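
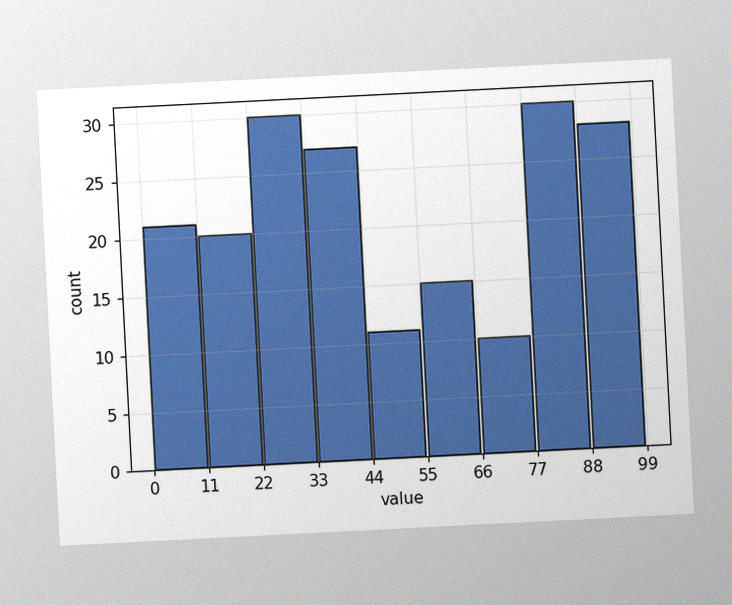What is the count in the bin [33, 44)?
The chart is tilted about 3° counter-clockwise, with some photo noise. The [33, 44) bin has height 27.

27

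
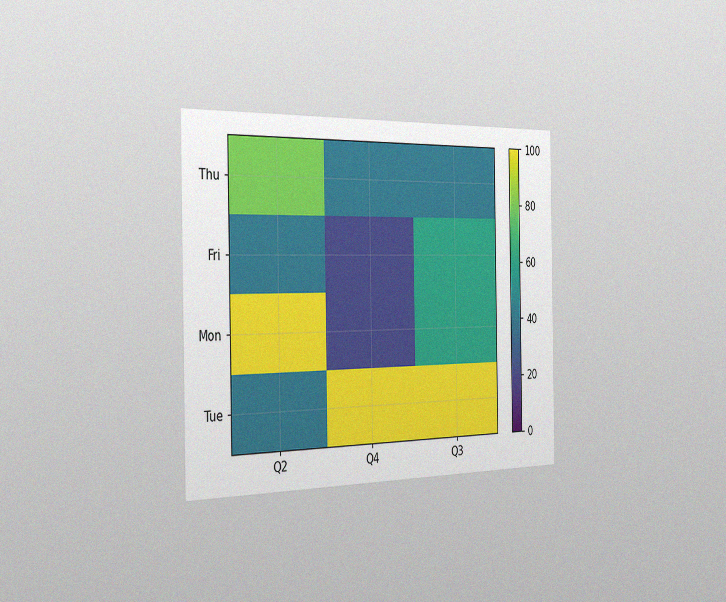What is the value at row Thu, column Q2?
The chart is viewed slightly from the left, with some photo noise. Matching cell (Thu, Q2) against the colorbar gives 80.

80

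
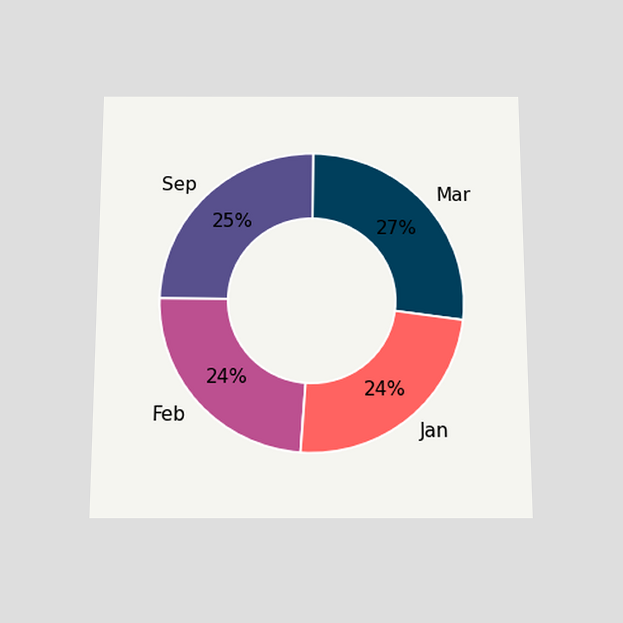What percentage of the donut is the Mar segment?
The chart is viewed slightly from below. The Mar segment takes up 27% of the ring.

27%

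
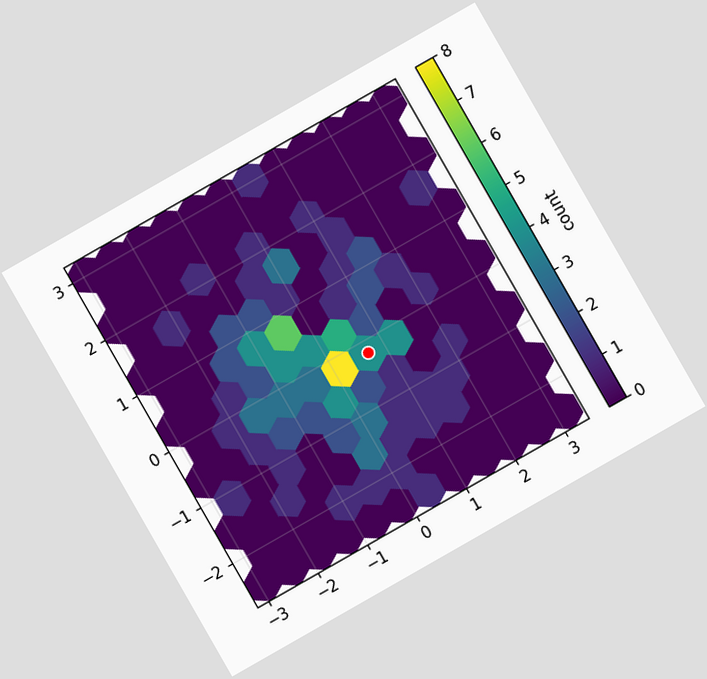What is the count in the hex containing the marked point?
The chart is tilted about 30° counter-clockwise. The marked hex reads 4 on the colorbar.

4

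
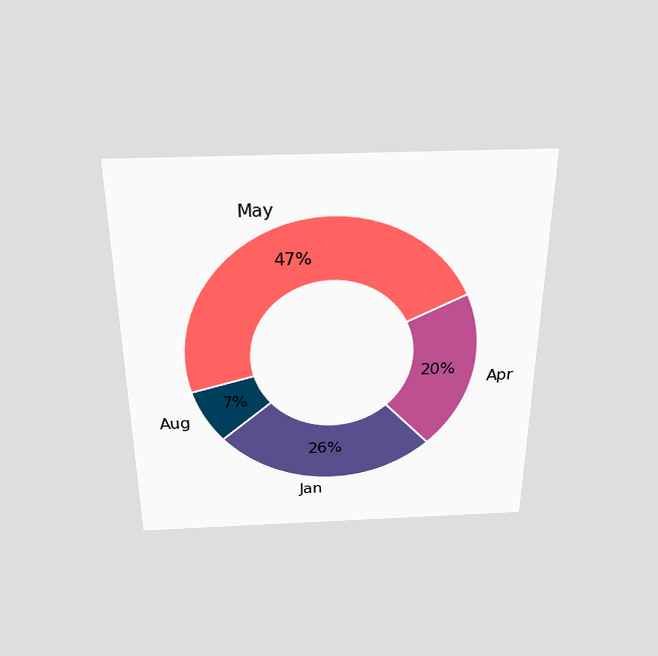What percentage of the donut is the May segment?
The chart is viewed slightly from above. The May segment takes up 47% of the ring.

47%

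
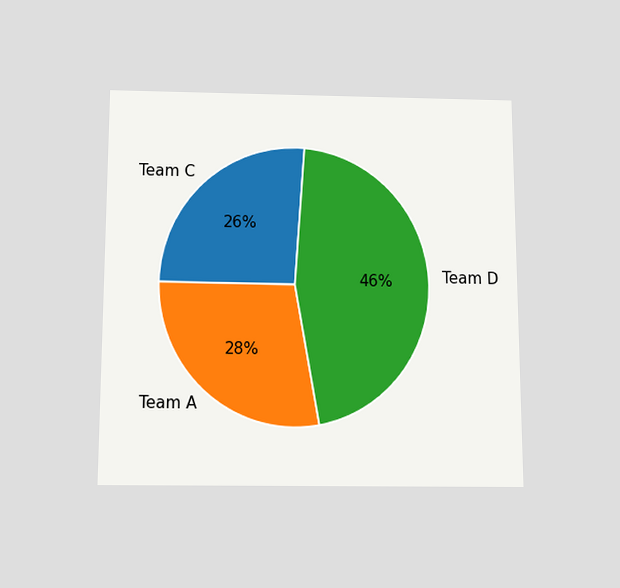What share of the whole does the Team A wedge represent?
The chart is viewed slightly from below. The Team A slice takes up 28% of the pie.

28%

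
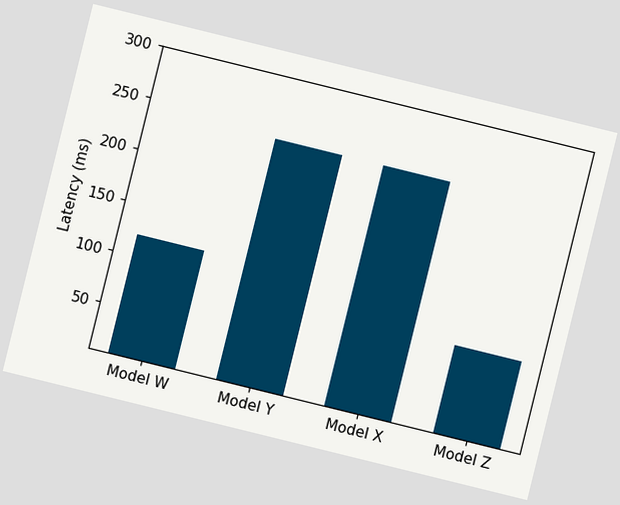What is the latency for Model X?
The chart is tilted about 14° clockwise. Reading along the chart's y-axis, the Model X bar reaches 240ms.

240ms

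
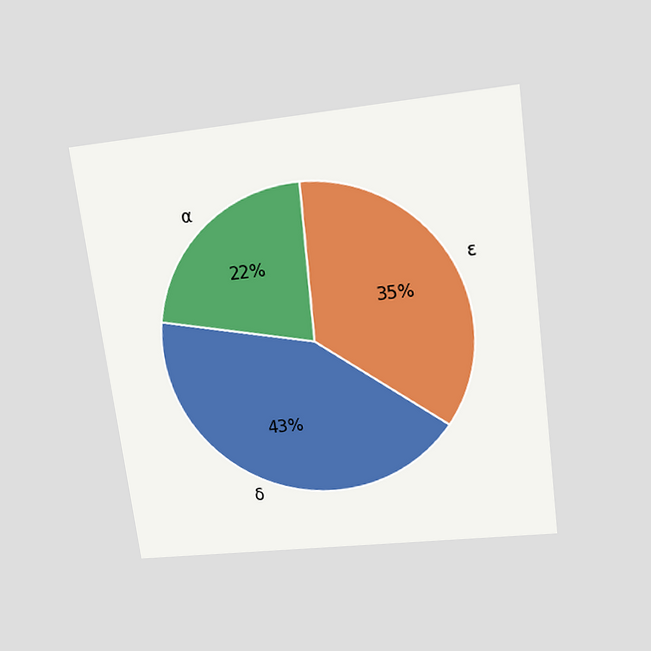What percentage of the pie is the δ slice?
43%

The chart is tilted about 7° counter-clockwise and viewed slightly from above. The δ slice takes up 43% of the pie.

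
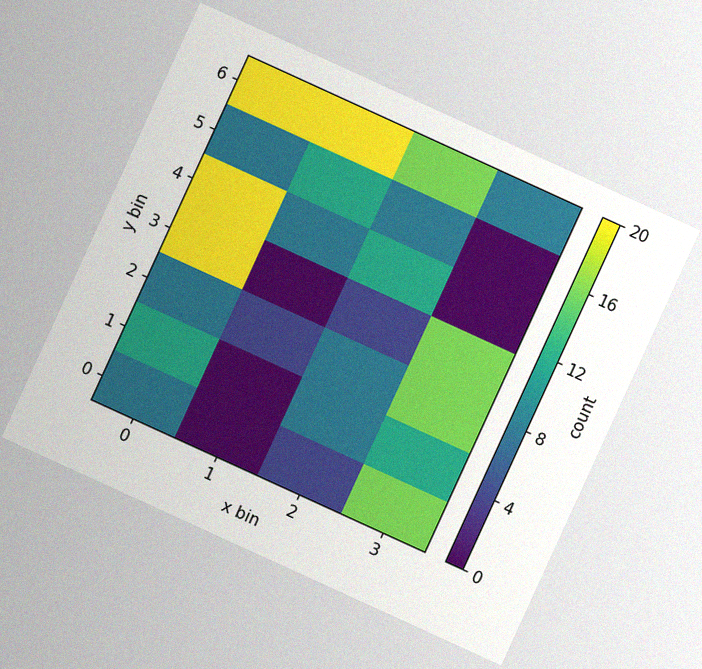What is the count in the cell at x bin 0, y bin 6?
The chart is tilted about 25° clockwise, with some photo noise. Matching the cell (0, 6) against the colorbar gives 20.

20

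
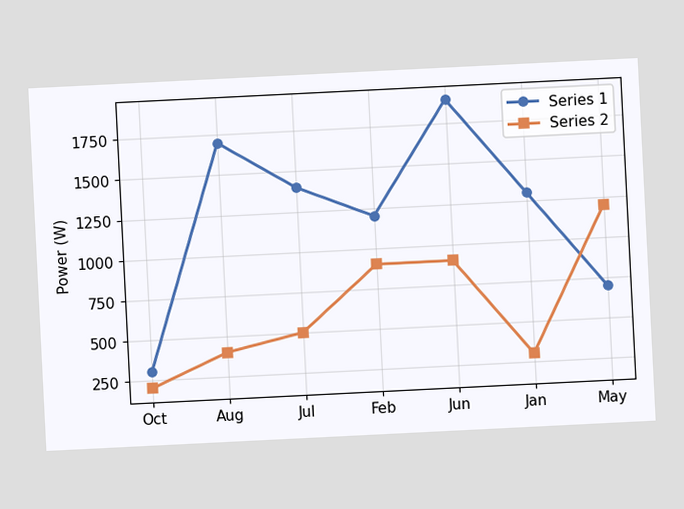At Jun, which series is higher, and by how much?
Series 1, by 1000W

The chart is tilted about 3° counter-clockwise. At Jun, Series 1 sits above the other line by 1000W.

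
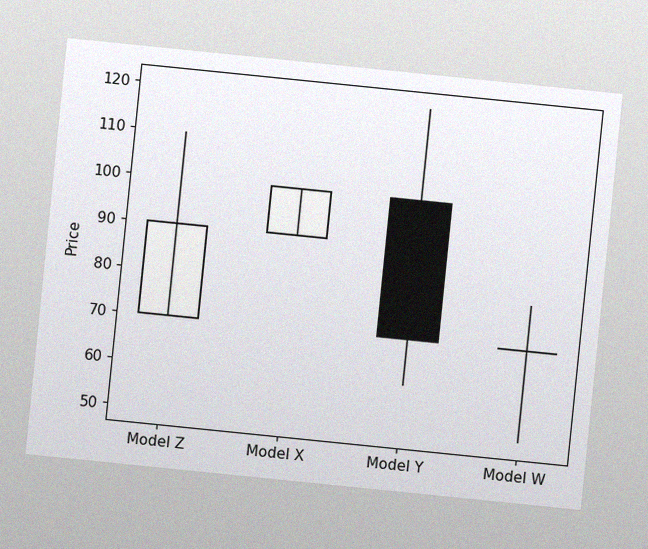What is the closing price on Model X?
The chart is tilted about 6° clockwise, with some photo noise. The Model X candle closes at 100.

100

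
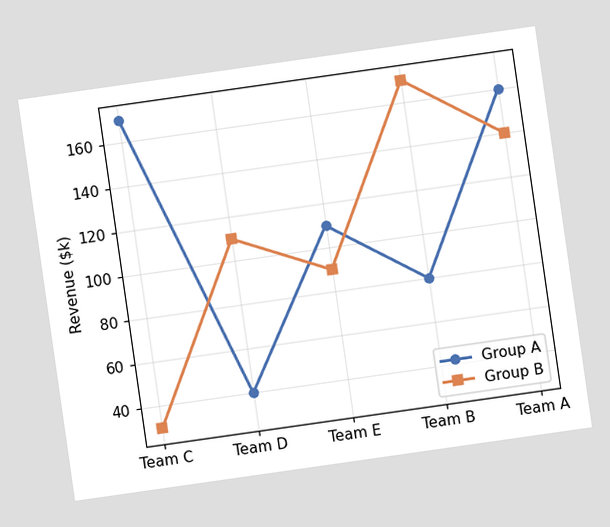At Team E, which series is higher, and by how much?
Group A, by $20k

The chart is tilted about 8° counter-clockwise. At Team E, Group A sits above the other line by $20k.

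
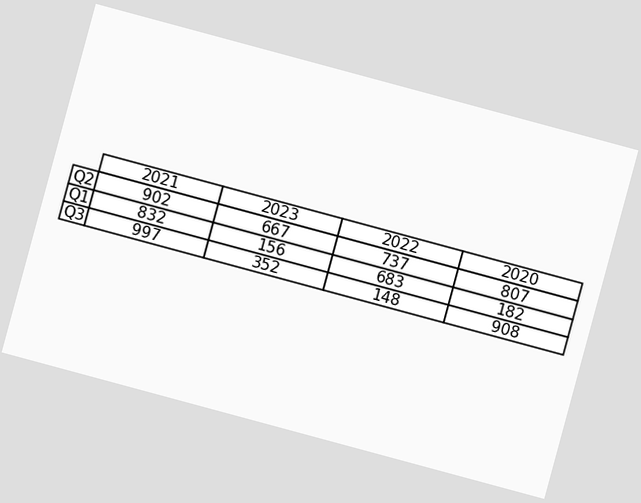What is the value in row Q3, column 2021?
997

The chart is tilted about 15° clockwise. The (Q3, 2021) cell reads 997.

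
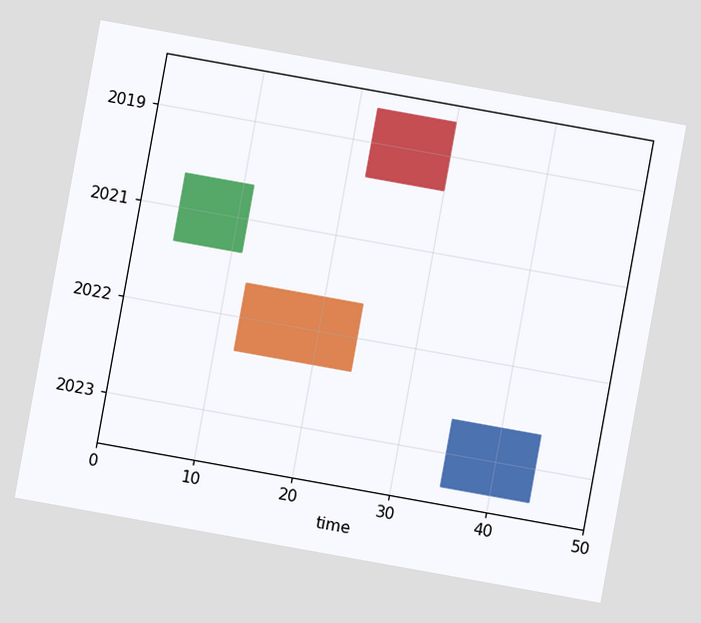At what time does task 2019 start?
22

The chart is tilted about 10° clockwise. The 2019 bar begins at t=22.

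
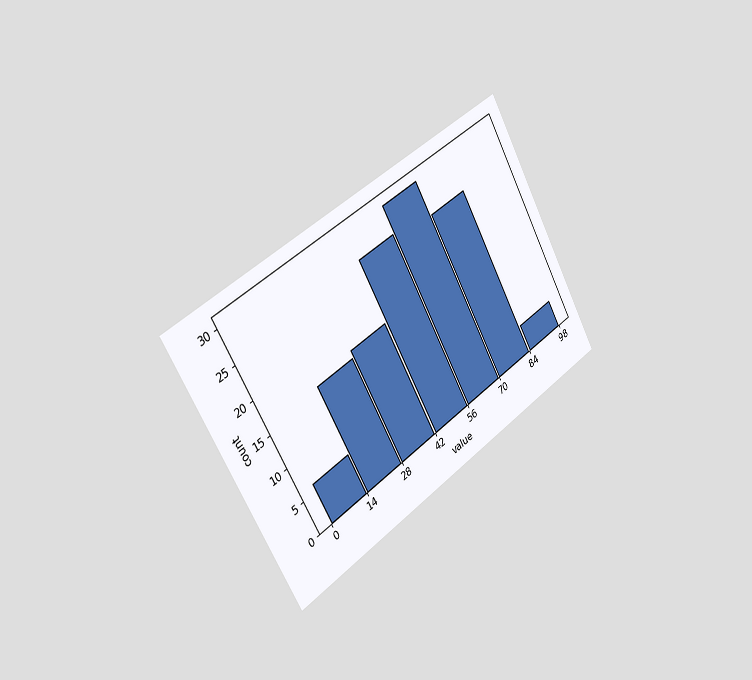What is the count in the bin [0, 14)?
The chart is tilted about 30° counter-clockwise and viewed slightly from the left. The [0, 14) bin has height 6.

6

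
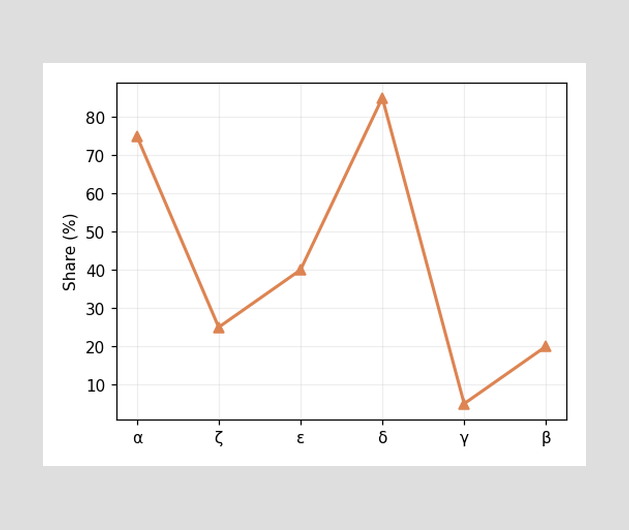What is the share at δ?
At δ, the line is at 85%.

85%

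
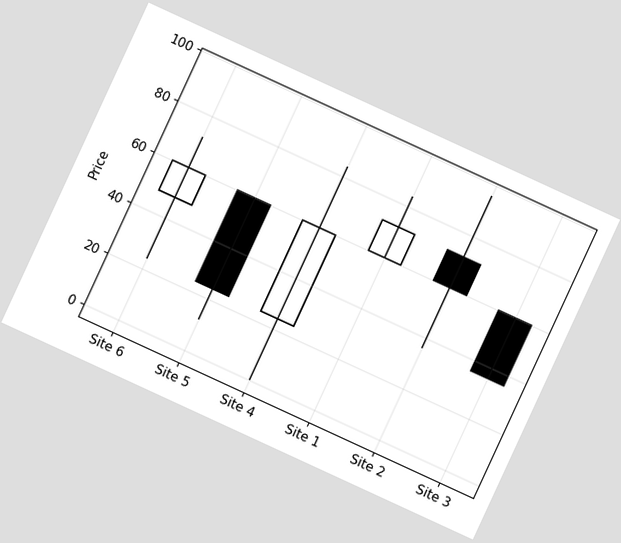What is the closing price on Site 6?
60

The chart is tilted about 25° clockwise. The Site 6 candle closes at 60.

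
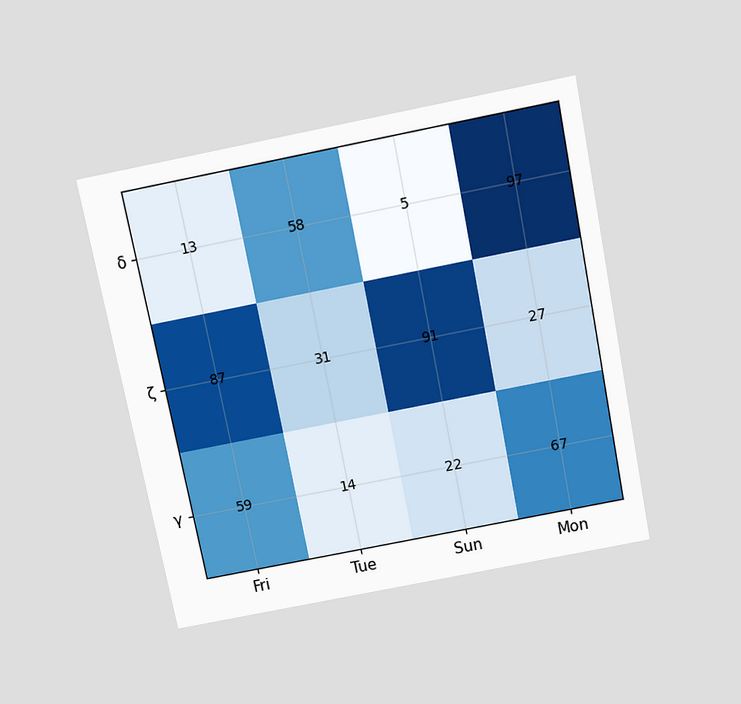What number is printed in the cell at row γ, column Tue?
The chart is tilted about 11° counter-clockwise and viewed slightly from above. The (γ, Tue) cell reads 14.

14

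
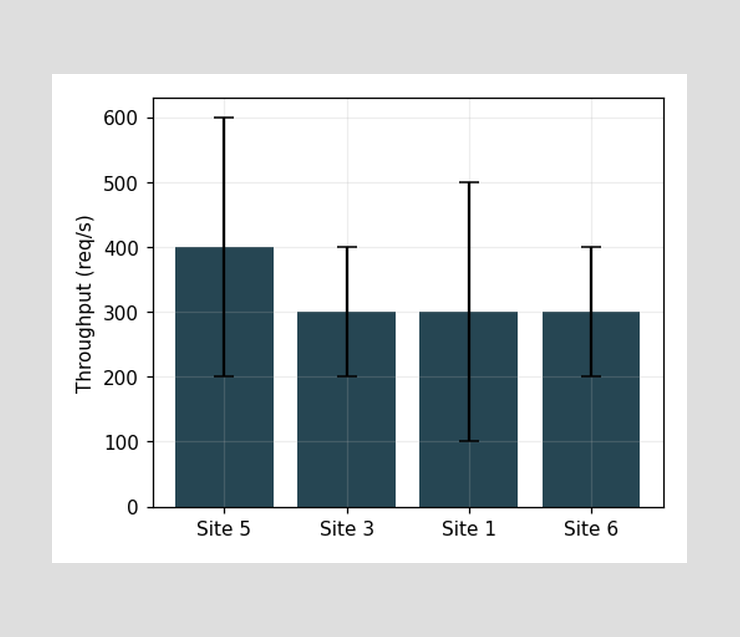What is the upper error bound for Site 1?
The Site 1 bar's upper whisker reaches 500req/s.

500req/s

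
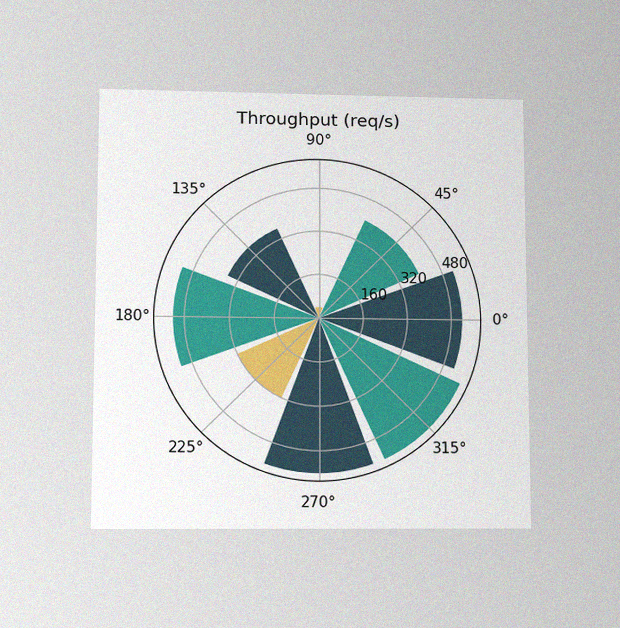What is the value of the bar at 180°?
520req/s

The chart is viewed slightly from below, with some photo noise. The bar at 180° reaches 520req/s on the radial axis.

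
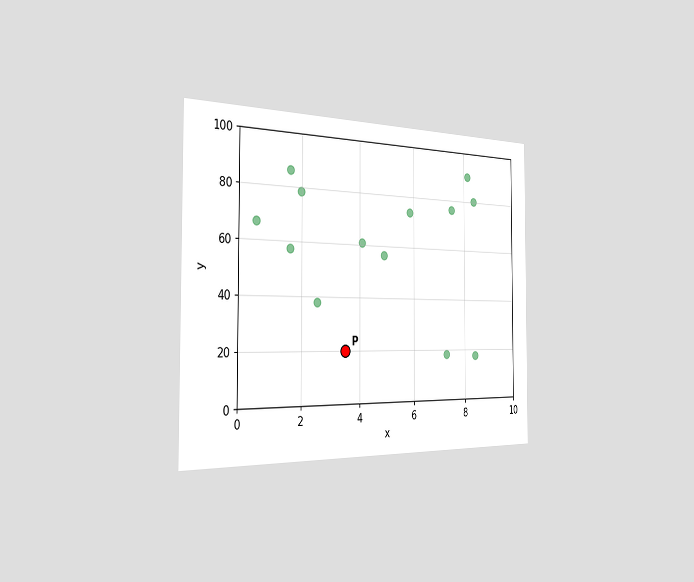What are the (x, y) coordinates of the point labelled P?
The chart is viewed slightly from the left. Following the gridlines from P to each axis, P sits at (3.5, 20).

(3.5, 20)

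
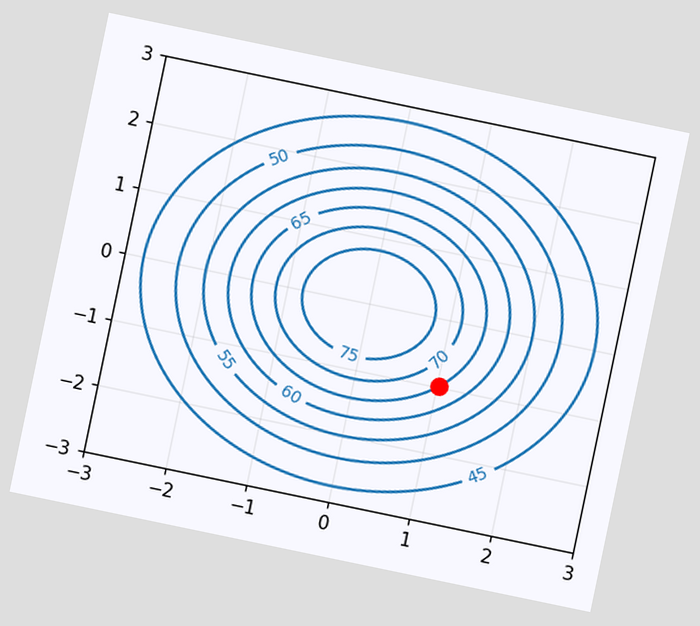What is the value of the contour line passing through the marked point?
65

The chart is tilted about 12° clockwise. The marked point sits on the contour labelled 65.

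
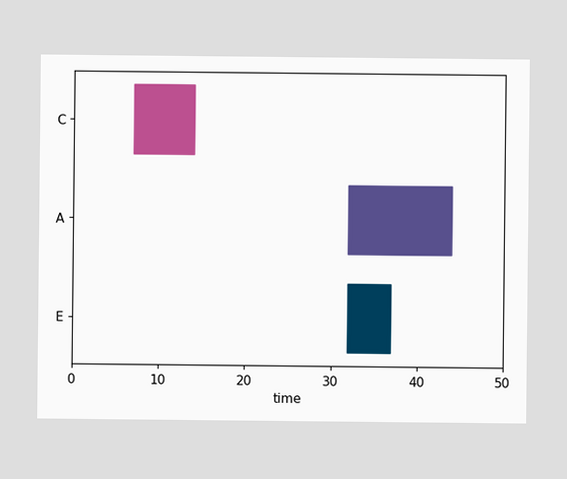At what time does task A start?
The A bar begins at t=32.

32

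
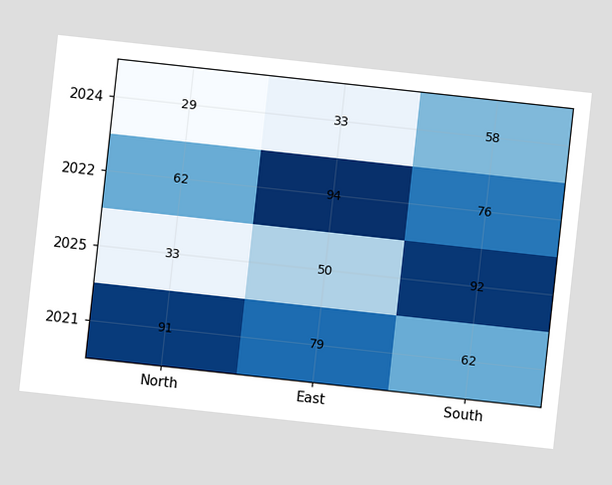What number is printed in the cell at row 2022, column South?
The chart is tilted about 6° clockwise. The (2022, South) cell reads 76.

76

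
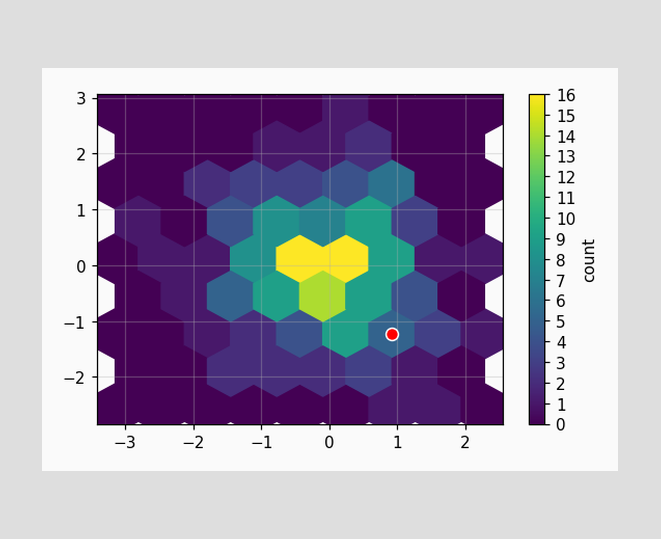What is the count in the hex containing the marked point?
5

The marked hex reads 5 on the colorbar.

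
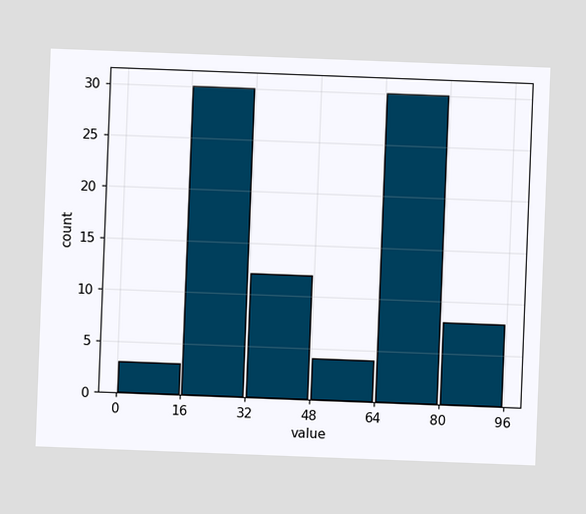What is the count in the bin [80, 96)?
8

The chart is tilted about 2° clockwise. The [80, 96) bin has height 8.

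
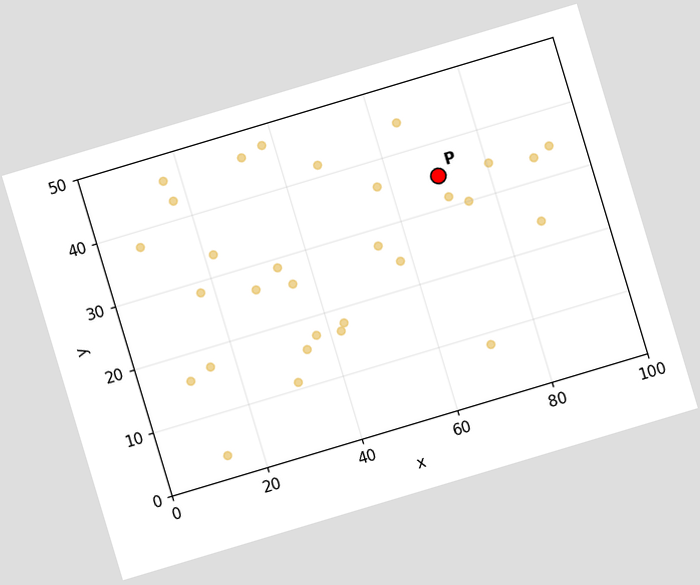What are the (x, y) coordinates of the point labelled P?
The chart is tilted about 17° counter-clockwise. Following the gridlines from P to each axis, P sits at (70, 35).

(70, 35)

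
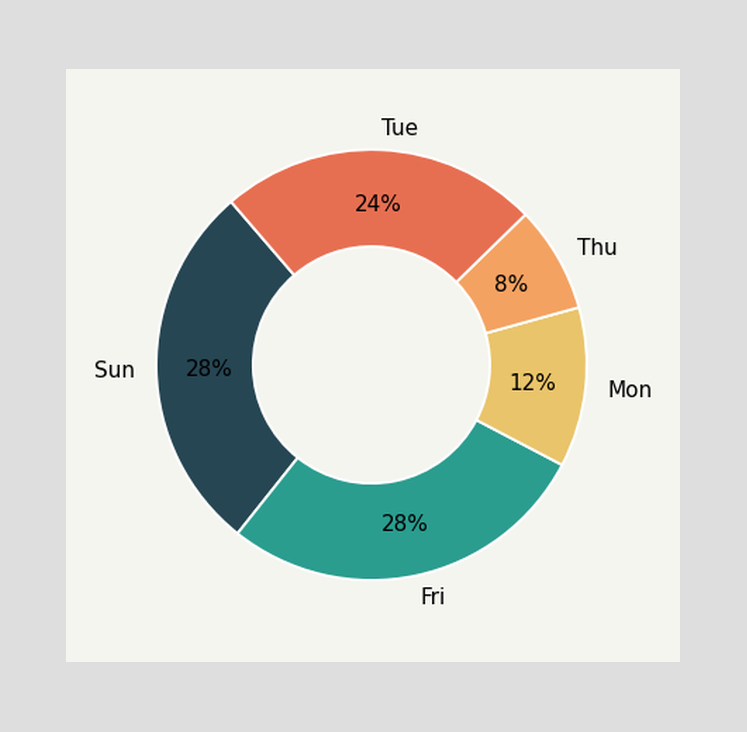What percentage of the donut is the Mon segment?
The Mon segment takes up 12% of the ring.

12%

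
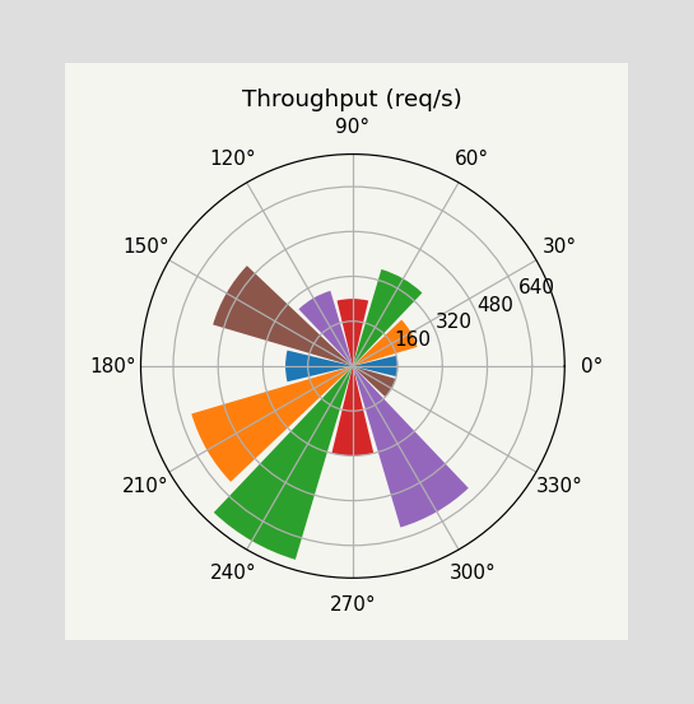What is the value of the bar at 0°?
160req/s

The bar at 0° reaches 160req/s on the radial axis.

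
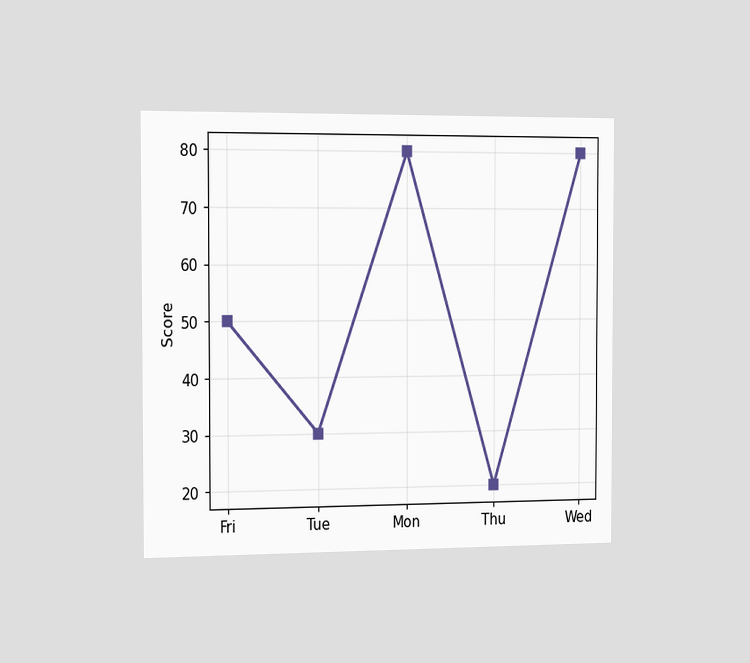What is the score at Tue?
The chart is viewed slightly from the left. At Tue, the line is at 30.

30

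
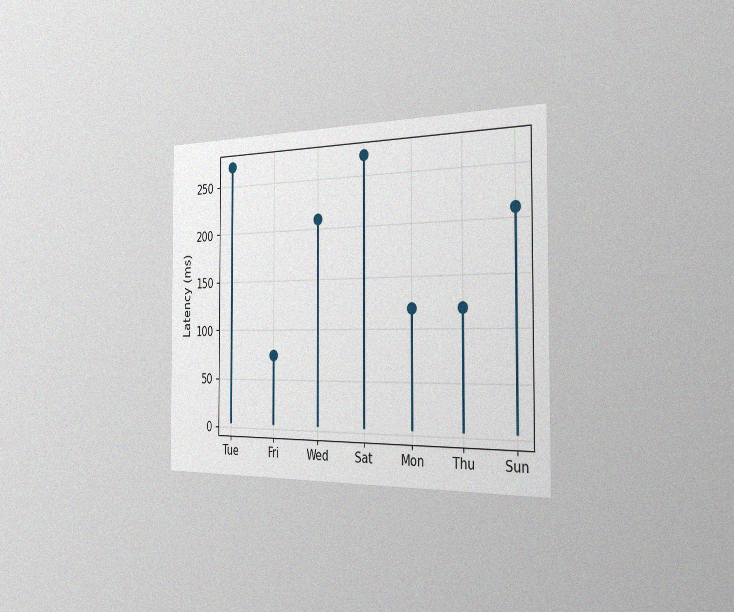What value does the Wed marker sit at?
The chart is viewed slightly from the right, with some photo noise. The Wed marker sits at 210ms.

210ms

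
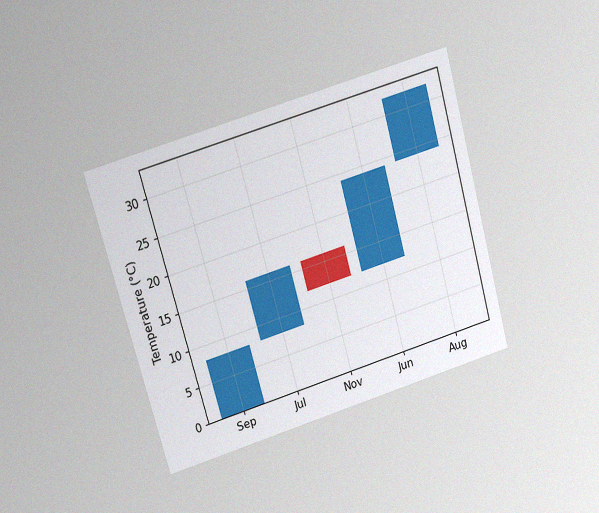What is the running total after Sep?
The chart is tilted about 16° counter-clockwise and viewed at a slight angle, with some photo noise. After Sep the running total reaches 8°C.

8°C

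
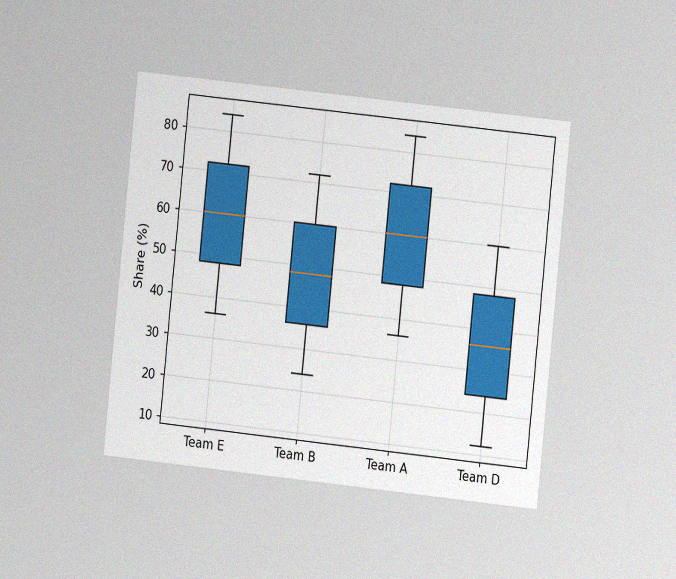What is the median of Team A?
60%

The chart is tilted about 6° clockwise and viewed at a slight angle, with some photo noise. The median line in the Team A box sits at 60%.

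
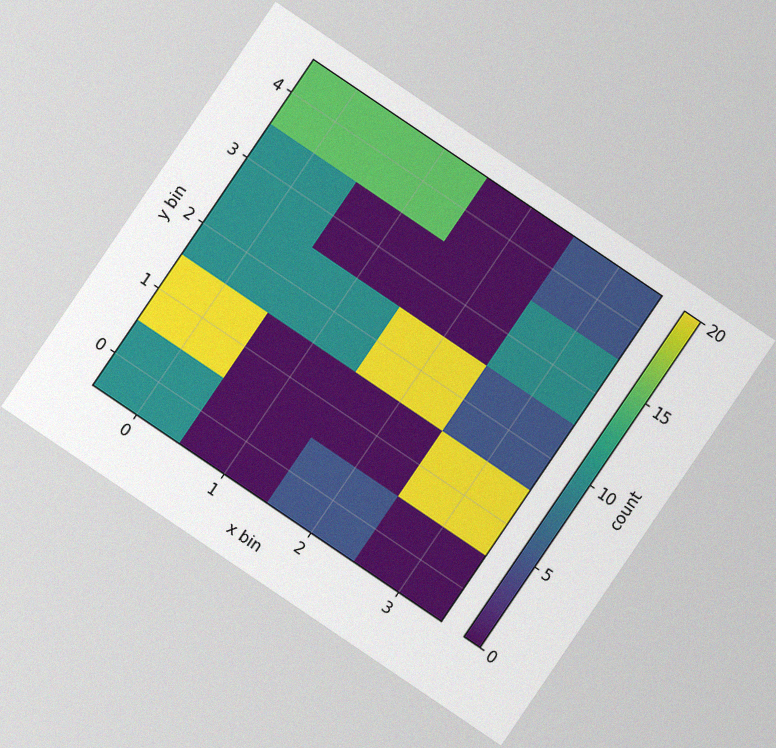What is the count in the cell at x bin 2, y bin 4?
0

The chart is tilted about 34° clockwise, with some photo noise. Matching the cell (2, 4) against the colorbar gives 0.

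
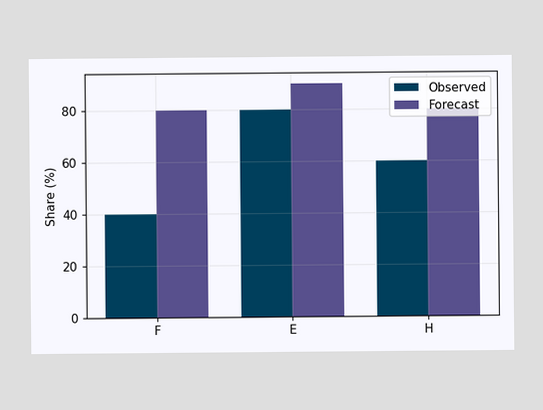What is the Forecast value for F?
80%

The Forecast bar at F reaches 80% on the y-axis.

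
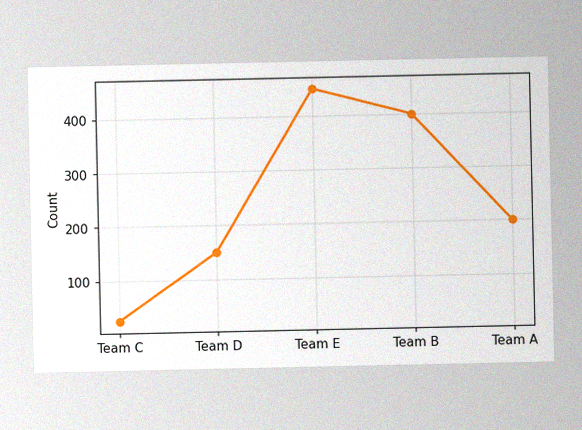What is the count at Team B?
The image has some photo noise and uneven lighting. At Team B, the line is at 400.

400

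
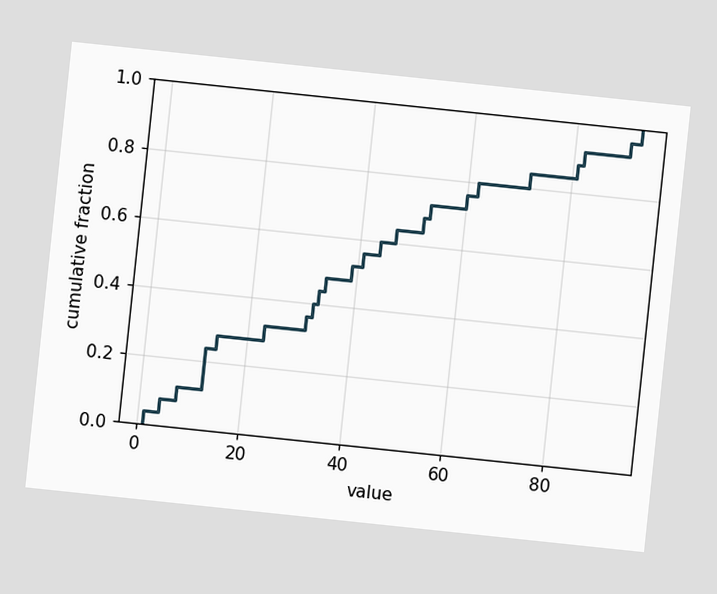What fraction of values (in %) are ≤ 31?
36%

The chart is tilted about 6° clockwise. At x=31 the ECDF step is at 36%.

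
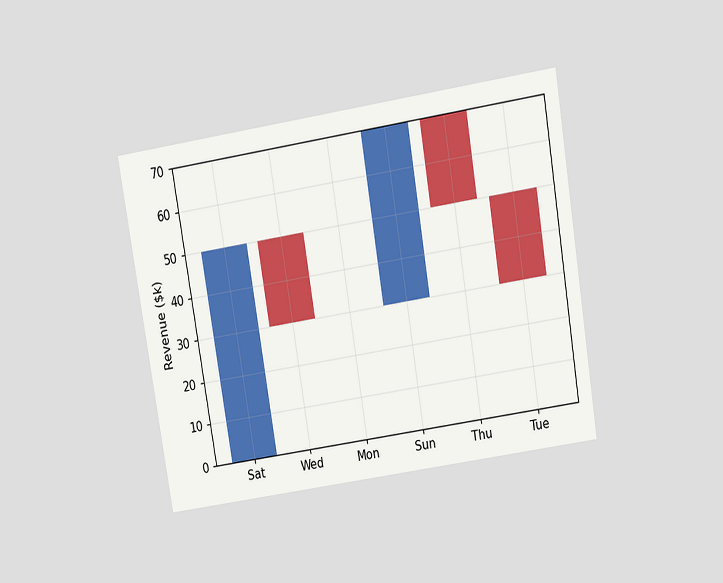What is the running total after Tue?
The chart is tilted about 9° counter-clockwise and viewed slightly from above. After Tue the running total reaches $30k.

$30k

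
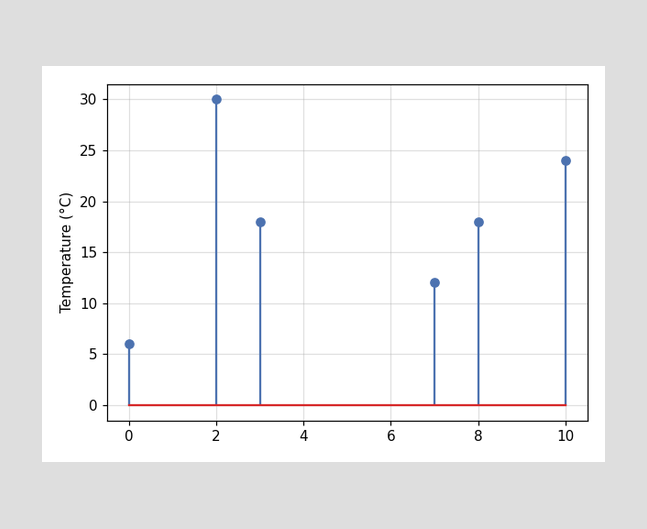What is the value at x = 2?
The stem at x=2 reaches 30°C.

30°C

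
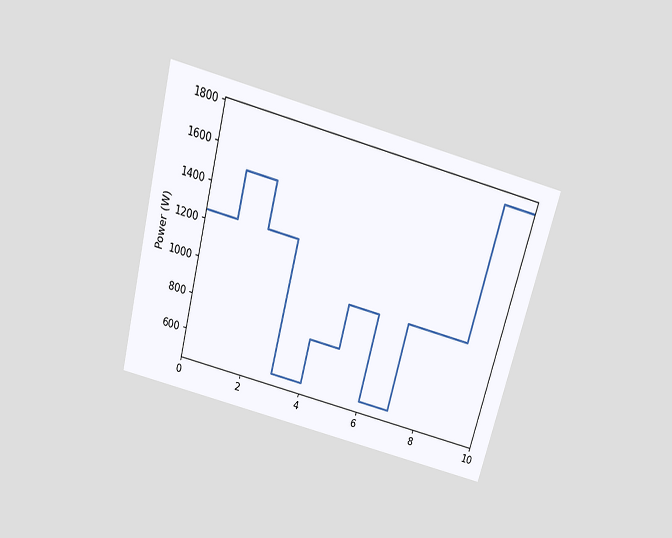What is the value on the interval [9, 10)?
The chart is tilted about 15° clockwise and viewed slightly from above. On [9, 10) the step sits at 1750W.

1750W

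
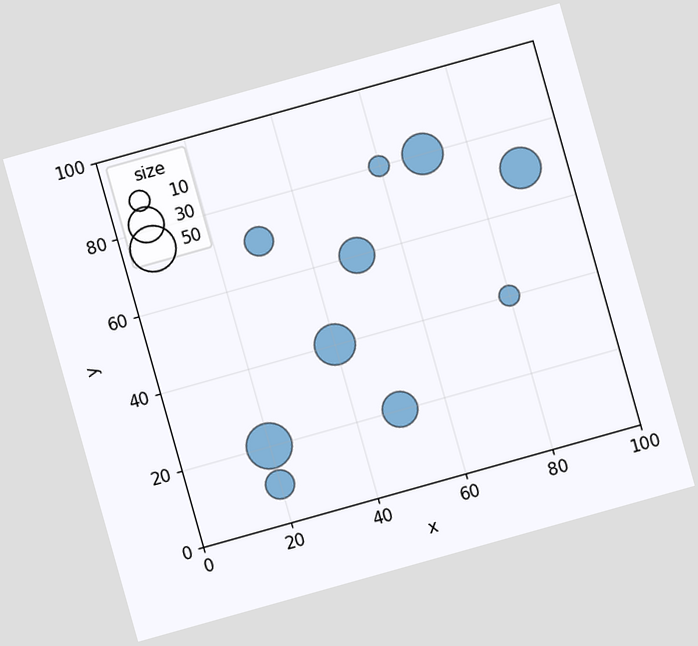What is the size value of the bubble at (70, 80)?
40

The chart is tilted about 16° counter-clockwise. Matching the bubble at (70, 80) against the size legend gives 40.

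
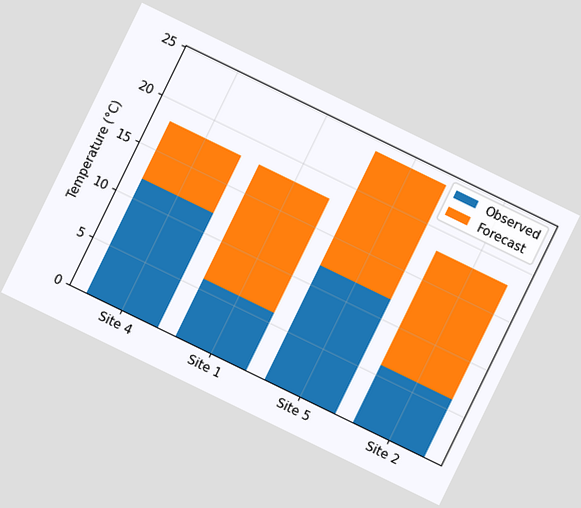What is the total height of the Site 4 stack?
The chart is tilted about 26° clockwise. The Site 4 stack's top reaches 18°C on the y-axis.

18°C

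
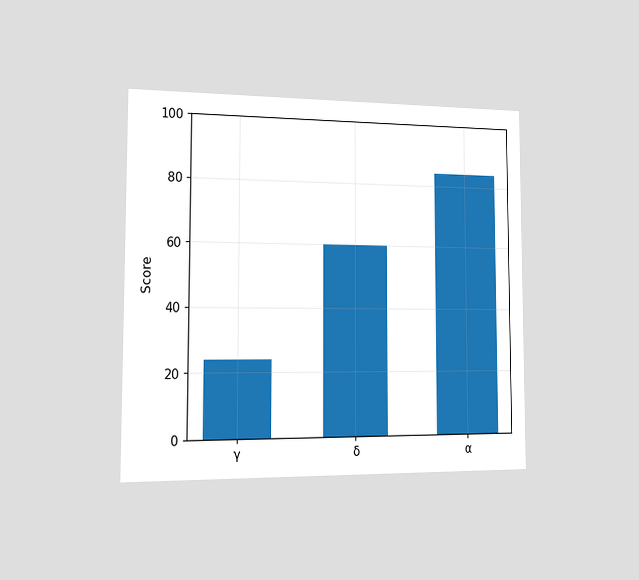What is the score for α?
84

The chart is viewed slightly from the left. Reading along the chart's y-axis, the α bar reaches 84.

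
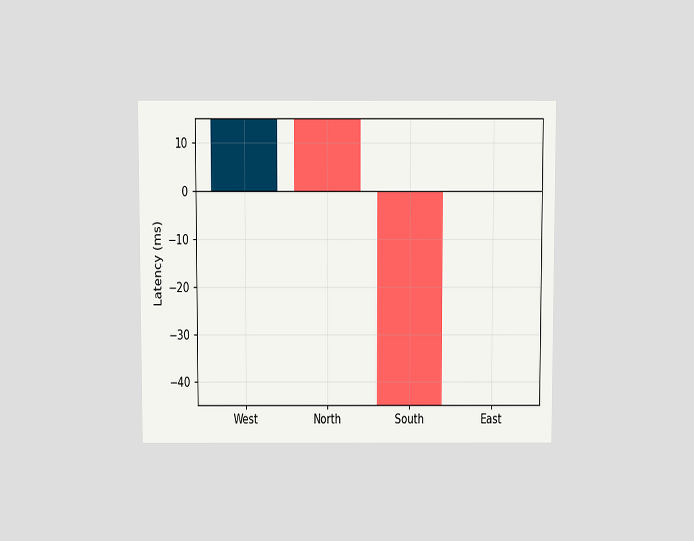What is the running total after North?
0ms

The chart is viewed slightly from above. After North the running total reaches 0ms.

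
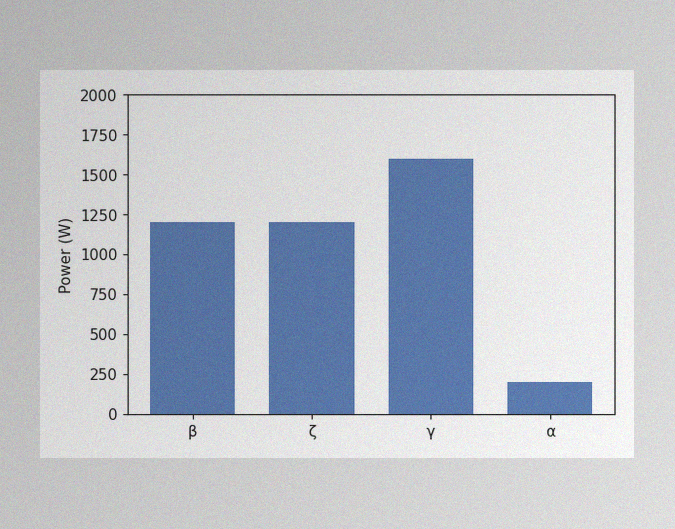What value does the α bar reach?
200W

The image has some photo noise and uneven lighting. Reading along the chart's y-axis, the α bar reaches 200W.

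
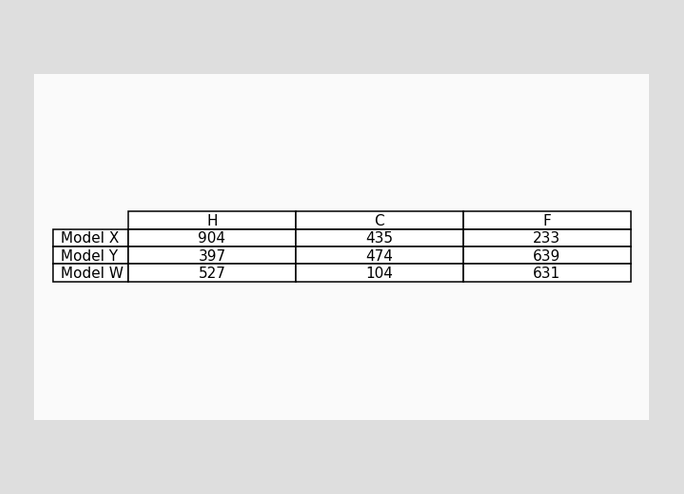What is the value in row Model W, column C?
104

The (Model W, C) cell reads 104.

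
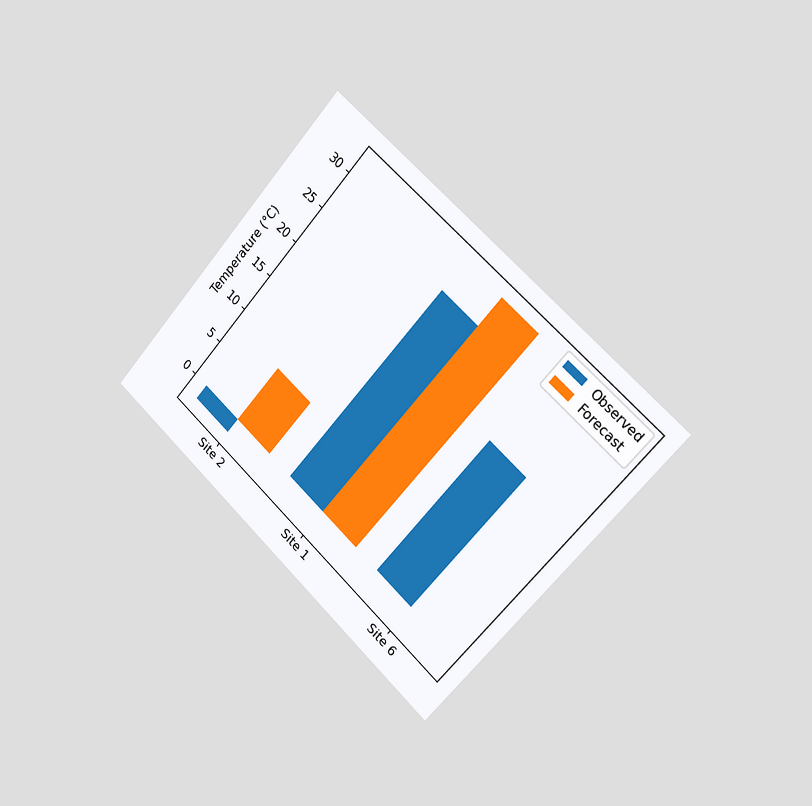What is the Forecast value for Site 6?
The chart is tilted about 42° clockwise and viewed slightly from the right. The Forecast bar at Site 6 reaches 0°C on the y-axis.

0°C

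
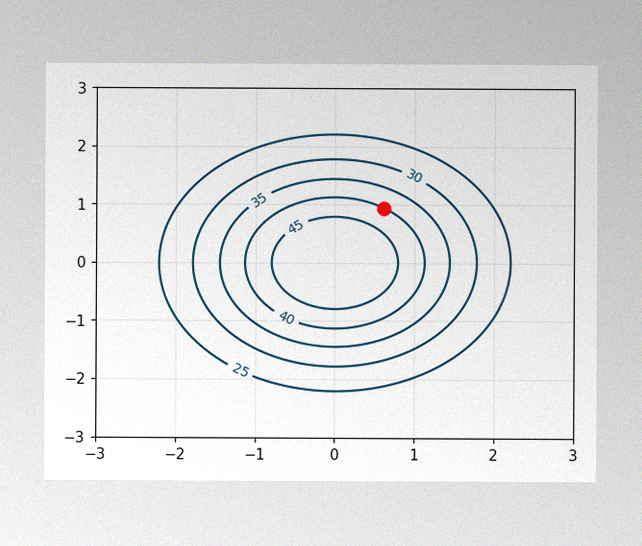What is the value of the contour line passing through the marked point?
The image has some photo noise and uneven lighting. The marked point sits on the contour labelled 40.

40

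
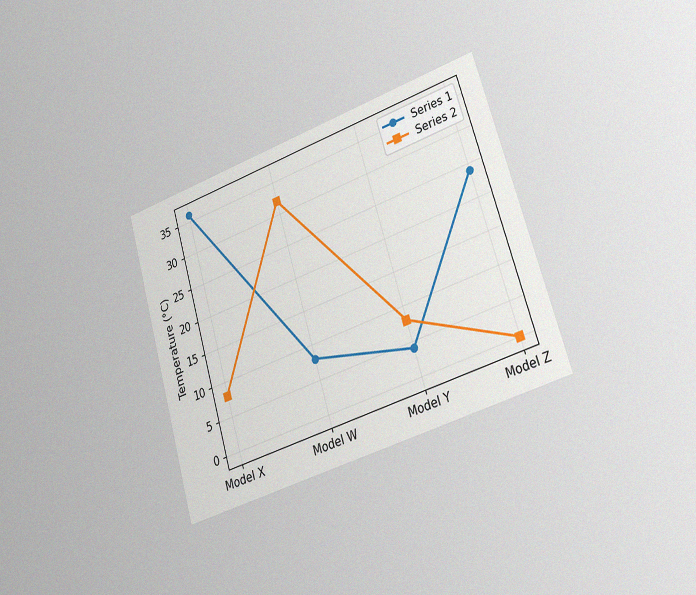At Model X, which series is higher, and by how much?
The chart is tilted about 17° counter-clockwise and viewed slightly from the right, with some photo noise. At Model X, Series 1 sits above the other line by 28°C.

Series 1, by 28°C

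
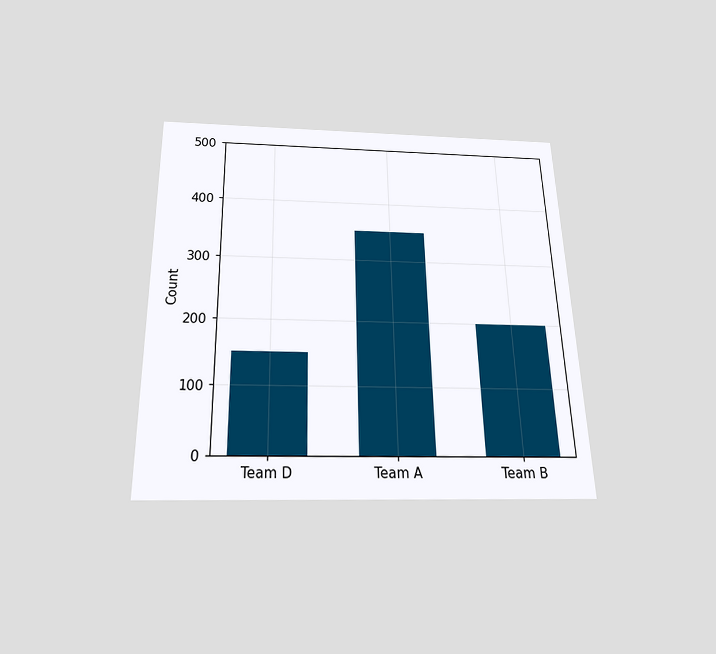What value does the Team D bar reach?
The chart is viewed slightly from below. Reading along the chart's y-axis, the Team D bar reaches 150.

150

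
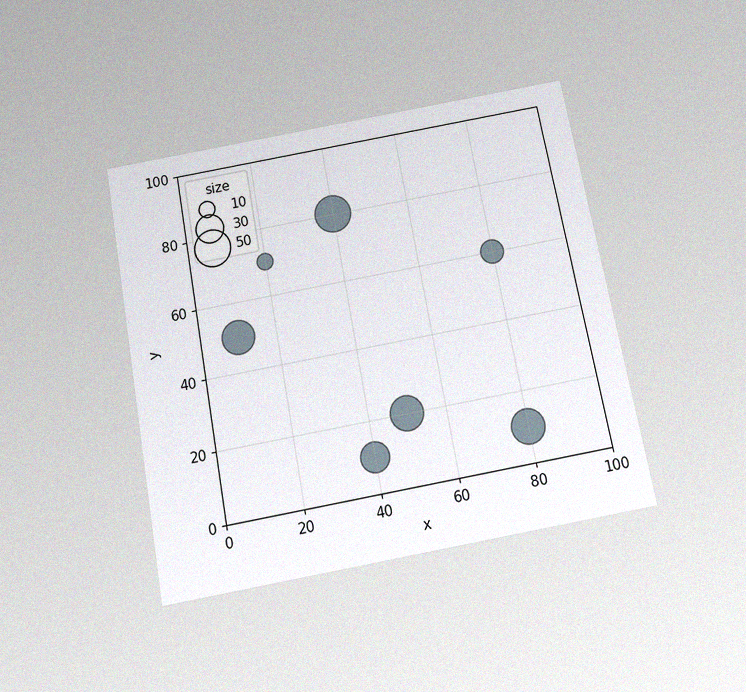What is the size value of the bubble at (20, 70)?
10

The chart is tilted about 10° counter-clockwise and viewed slightly from below, with some photo noise. Matching the bubble at (20, 70) against the size legend gives 10.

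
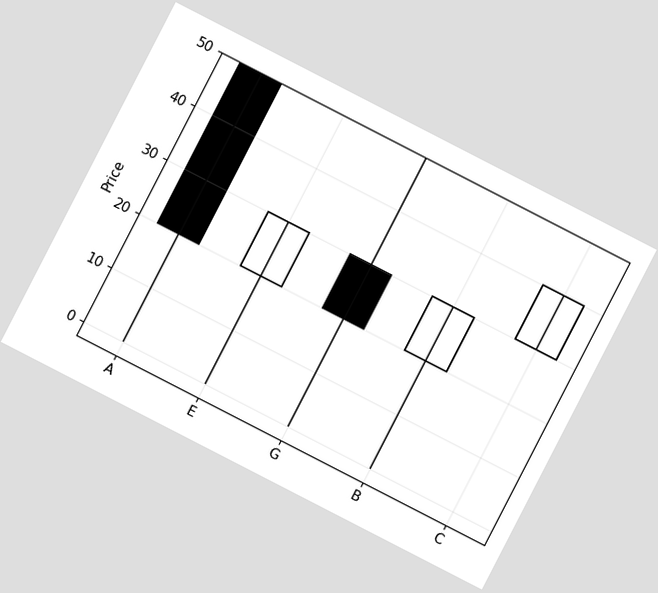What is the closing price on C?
40

The chart is tilted about 27° clockwise. The C candle closes at 40.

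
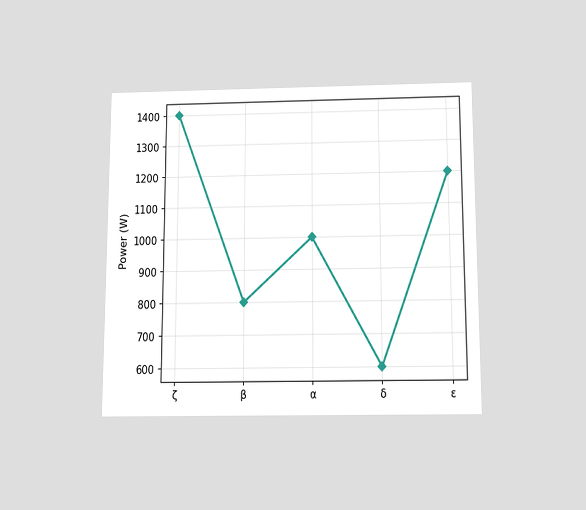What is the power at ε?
1200W

The chart is viewed slightly from below. At ε, the line is at 1200W.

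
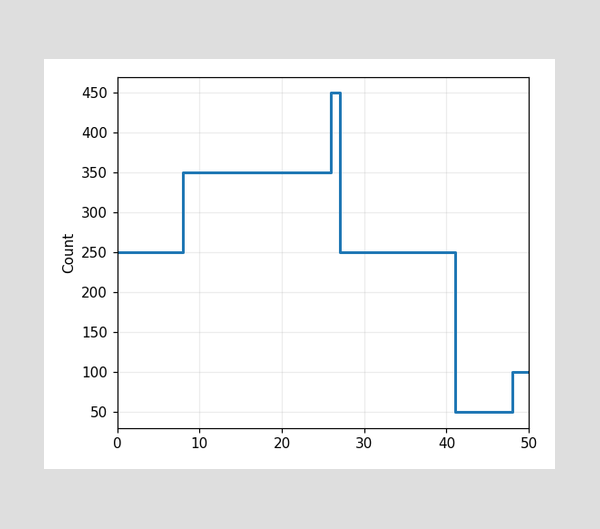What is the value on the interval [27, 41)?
250

On [27, 41) the step sits at 250.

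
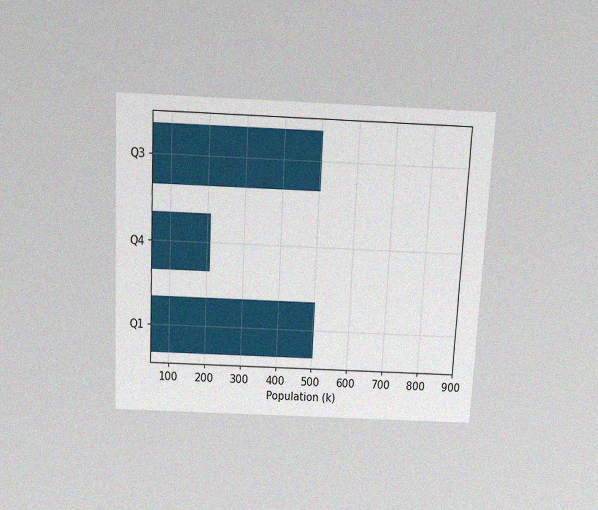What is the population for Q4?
210k

The chart is tilted about 3° clockwise and viewed slightly from above, with some photo noise. Reading along the chart's x-axis, the Q4 bar reaches 210k.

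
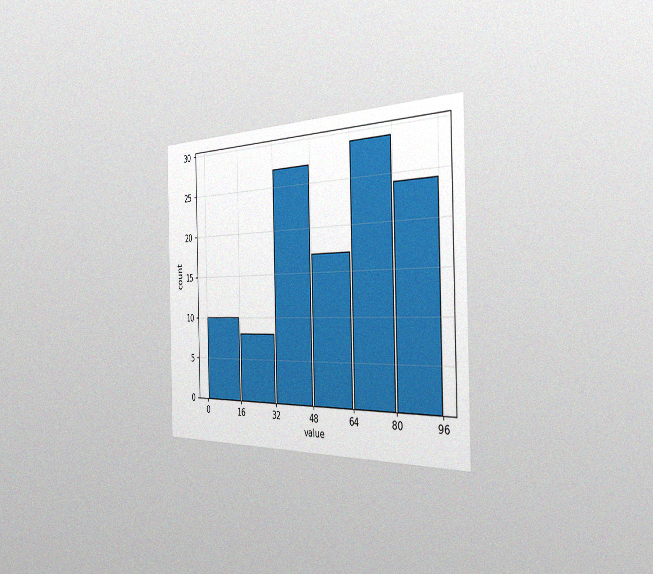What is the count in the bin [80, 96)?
The chart is viewed slightly from the right, with some photo noise. The [80, 96) bin has height 24.

24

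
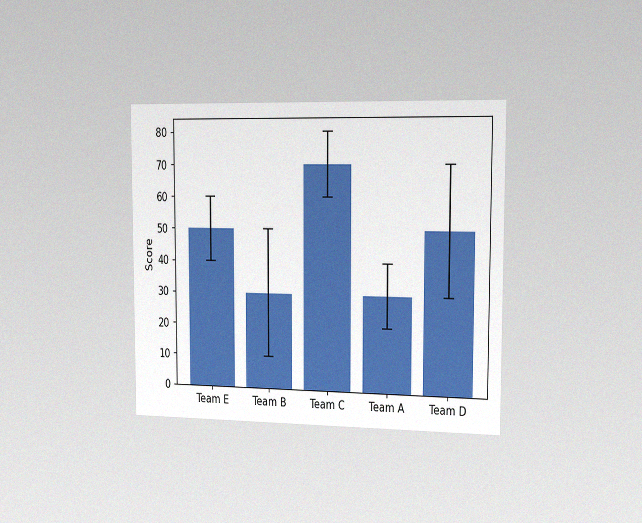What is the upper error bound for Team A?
The chart is viewed slightly from the right, with some photo noise. The Team A bar's upper whisker reaches 40.

40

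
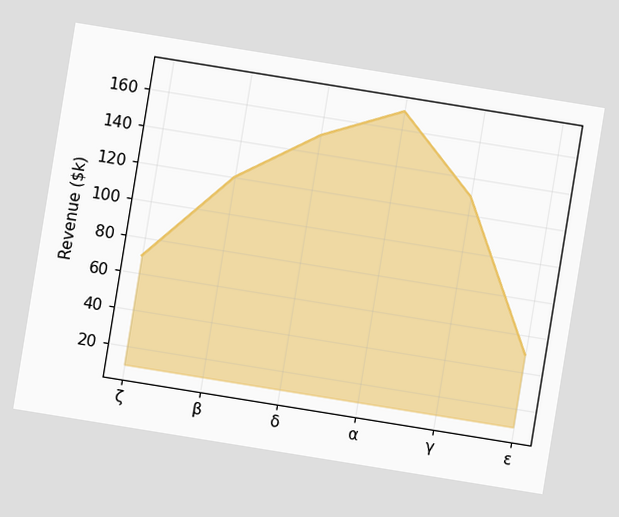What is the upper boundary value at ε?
The chart is tilted about 9° clockwise. At ε the upper boundary is at $50k.

$50k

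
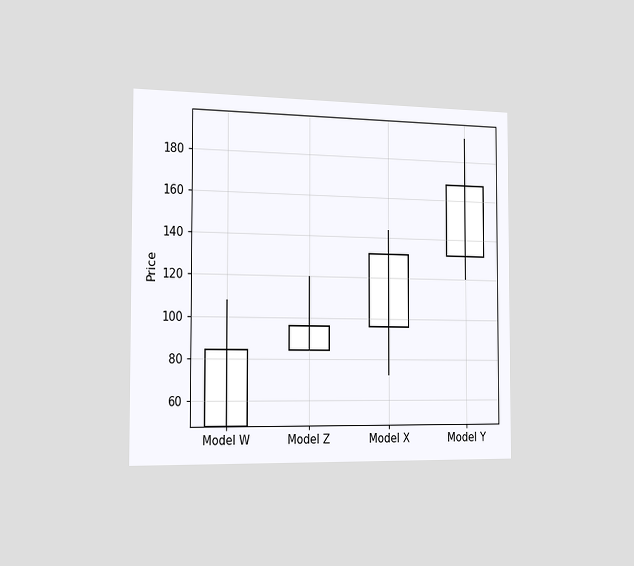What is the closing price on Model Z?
The chart is viewed slightly from the left. The Model Z candle closes at 96.

96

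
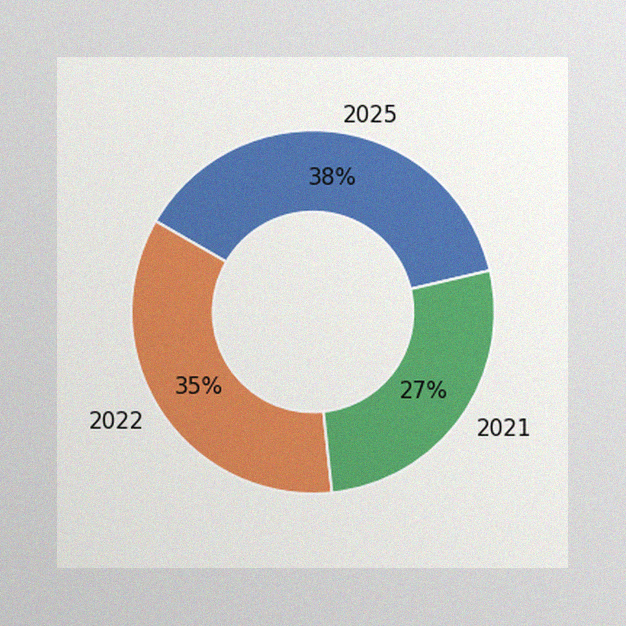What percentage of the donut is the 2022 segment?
35%

The image has some photo noise and uneven lighting. The 2022 segment takes up 35% of the ring.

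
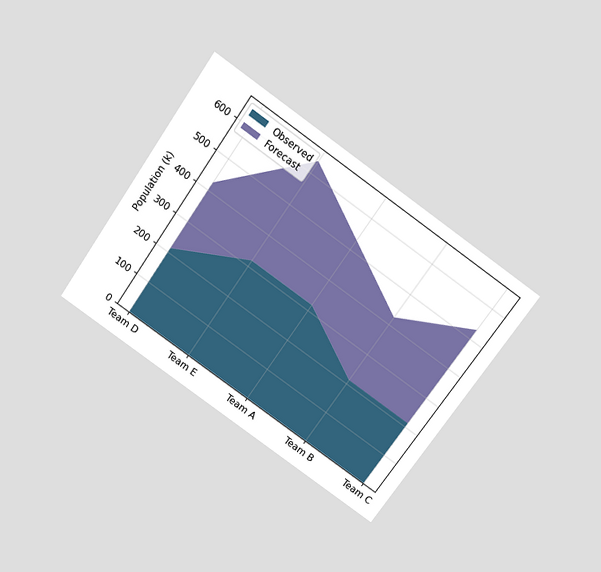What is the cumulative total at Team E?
The chart is tilted about 35° clockwise and viewed slightly from above. The stacked total at Team E reaches 636k.

636k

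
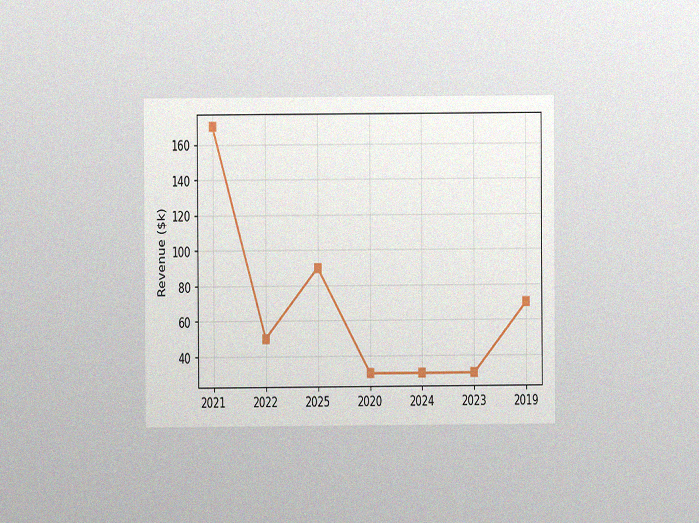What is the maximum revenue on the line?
$170k

The chart is viewed at a slight angle, with some photo noise. The highest point is at 2021, and reading across to the y-axis gives $170k.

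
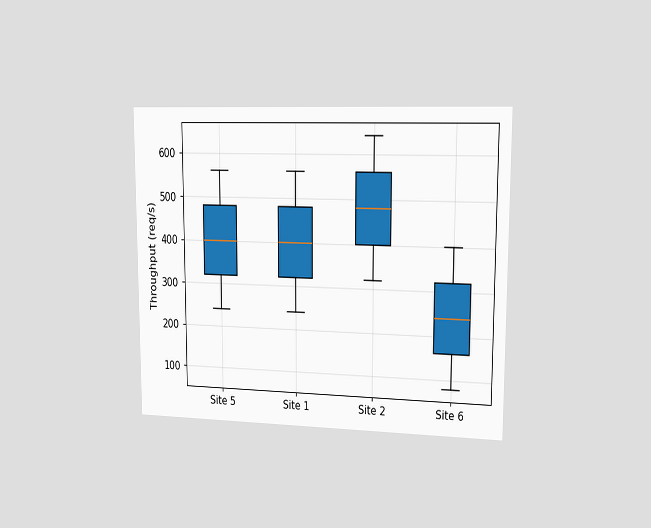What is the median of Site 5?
400req/s

The chart is viewed slightly from the right. The median line in the Site 5 box sits at 400req/s.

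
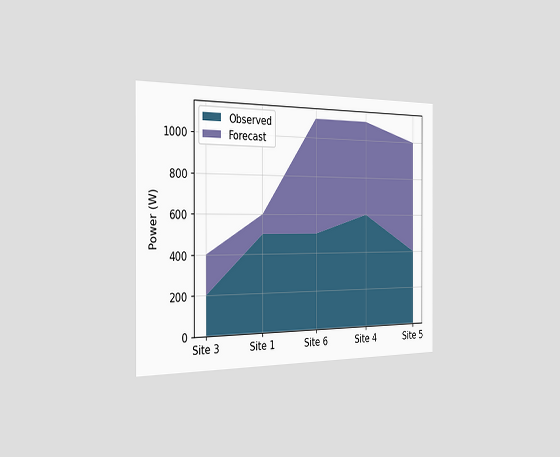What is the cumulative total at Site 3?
400W

The chart is viewed slightly from the left. The stacked total at Site 3 reaches 400W.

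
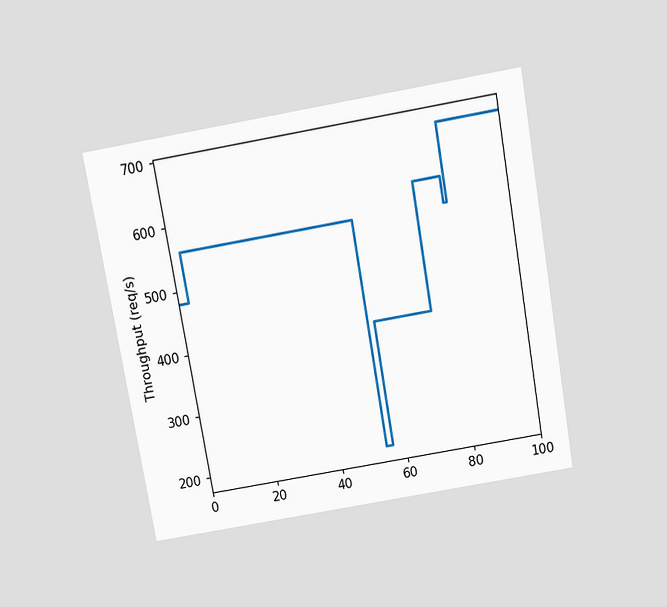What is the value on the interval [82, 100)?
680req/s

The chart is tilted about 10° counter-clockwise and viewed slightly from above. On [82, 100) the step sits at 680req/s.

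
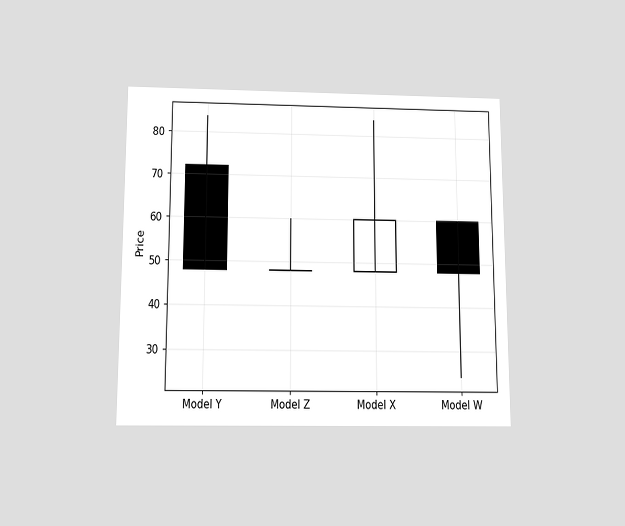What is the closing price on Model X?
The chart is viewed slightly from below. The Model X candle closes at 60.

60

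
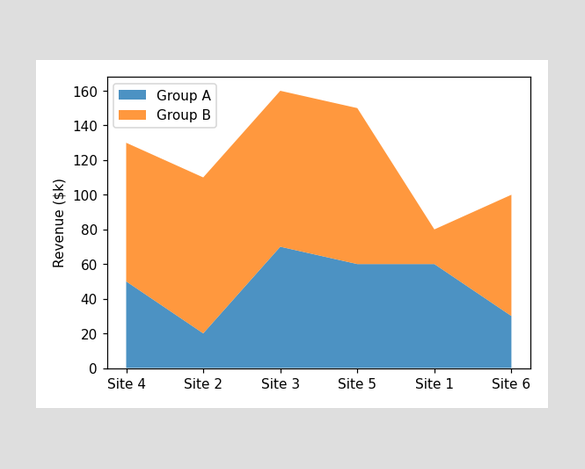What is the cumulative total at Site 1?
$80k

The stacked total at Site 1 reaches $80k.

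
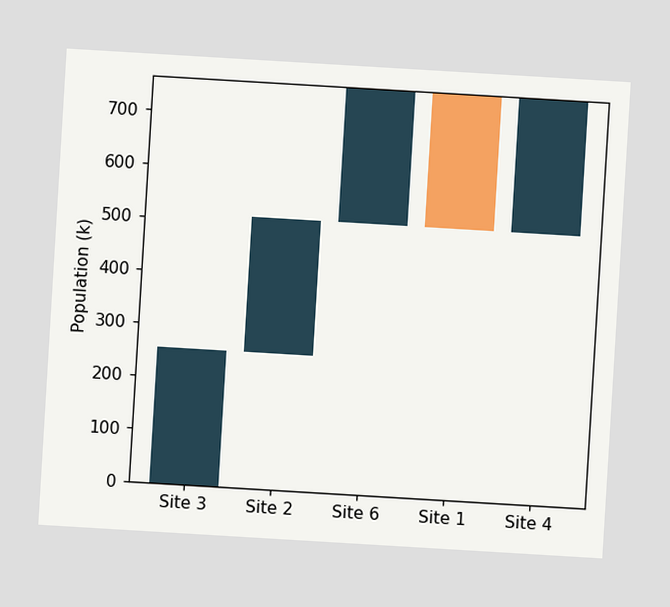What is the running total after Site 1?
510k

The chart is tilted about 3° clockwise. After Site 1 the running total reaches 510k.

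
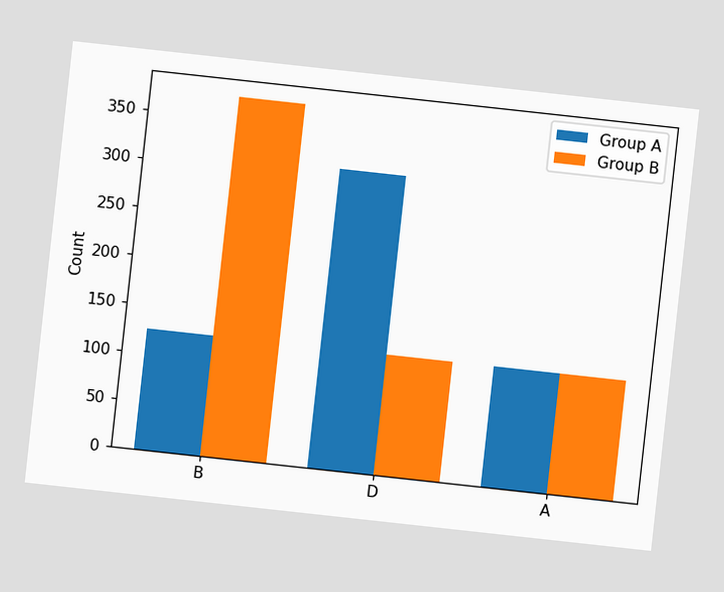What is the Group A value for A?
124

The chart is tilted about 6° clockwise. The Group A bar at A reaches 124 on the y-axis.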